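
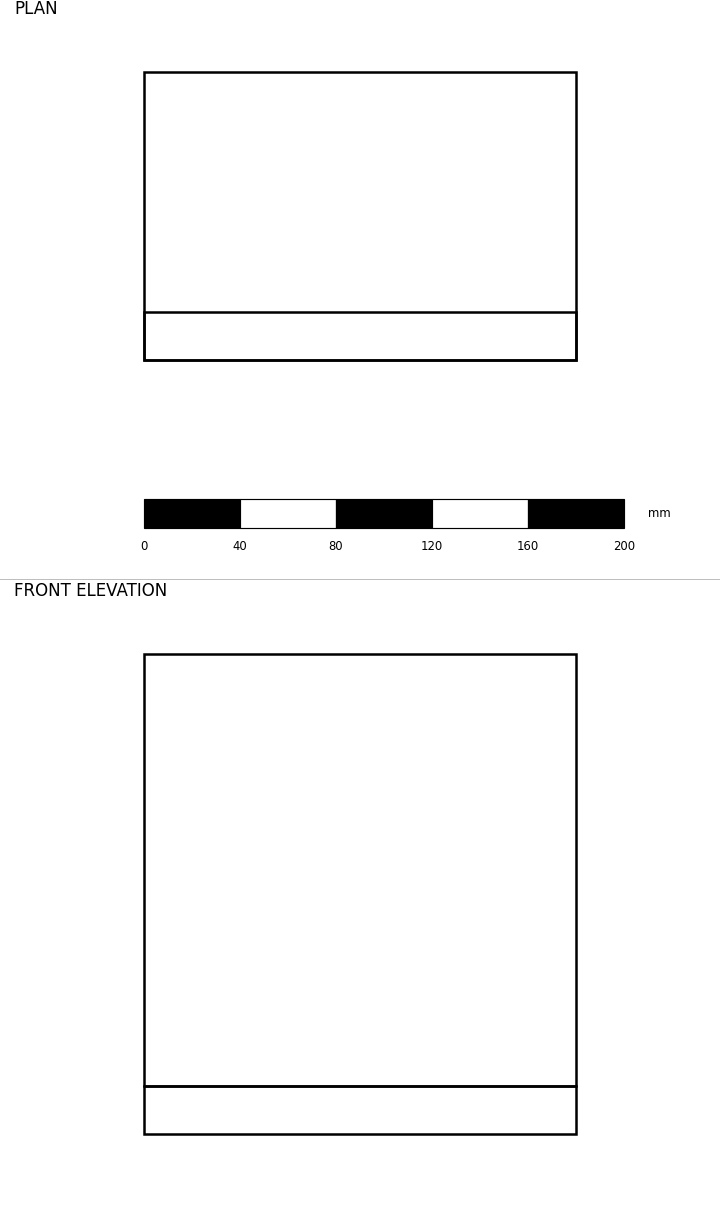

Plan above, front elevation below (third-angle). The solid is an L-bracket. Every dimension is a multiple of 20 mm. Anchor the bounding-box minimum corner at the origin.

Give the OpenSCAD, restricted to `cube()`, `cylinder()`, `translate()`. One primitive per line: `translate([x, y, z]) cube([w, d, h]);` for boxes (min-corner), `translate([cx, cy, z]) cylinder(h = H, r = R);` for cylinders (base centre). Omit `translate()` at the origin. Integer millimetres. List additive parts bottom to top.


cube([180, 120, 20]);
translate([0, 0, 20]) cube([180, 20, 180]);


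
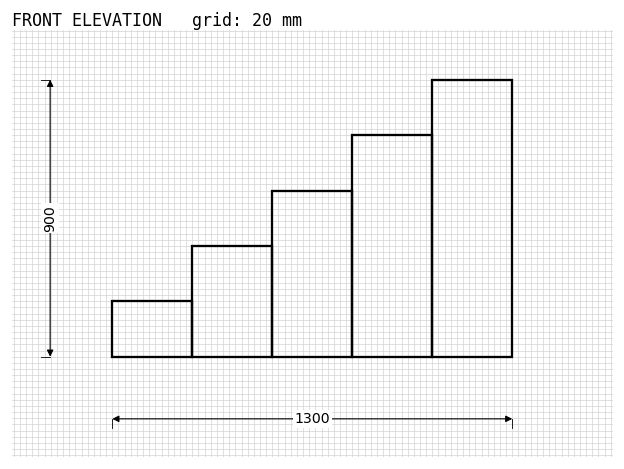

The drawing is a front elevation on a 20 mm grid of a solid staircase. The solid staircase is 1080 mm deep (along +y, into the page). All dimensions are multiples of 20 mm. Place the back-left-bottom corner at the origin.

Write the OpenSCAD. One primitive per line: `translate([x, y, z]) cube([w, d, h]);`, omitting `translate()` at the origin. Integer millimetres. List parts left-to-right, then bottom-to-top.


cube([260, 1080, 180]);
translate([260, 0, 0]) cube([260, 1080, 360]);
translate([520, 0, 0]) cube([260, 1080, 540]);
translate([780, 0, 0]) cube([260, 1080, 720]);
translate([1040, 0, 0]) cube([260, 1080, 900]);


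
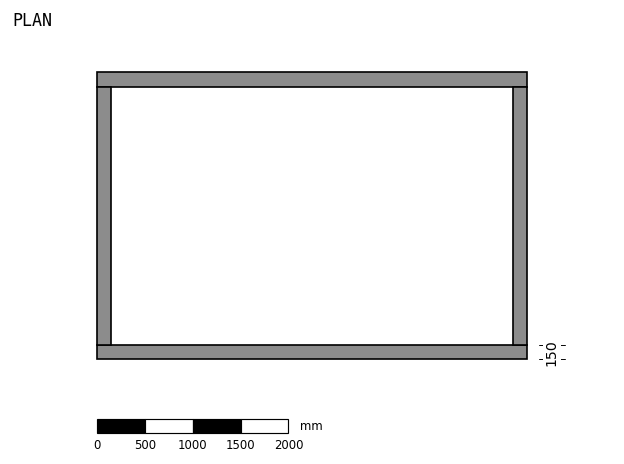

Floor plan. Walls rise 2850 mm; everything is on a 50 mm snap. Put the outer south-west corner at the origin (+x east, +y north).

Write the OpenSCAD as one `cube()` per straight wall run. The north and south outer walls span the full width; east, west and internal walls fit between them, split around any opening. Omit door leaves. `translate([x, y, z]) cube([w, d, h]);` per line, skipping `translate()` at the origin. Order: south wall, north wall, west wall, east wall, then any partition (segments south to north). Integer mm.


cube([4500, 150, 2850]);
translate([0, 2850, 0]) cube([4500, 150, 2850]);
translate([0, 150, 0]) cube([150, 2700, 2850]);
translate([4350, 150, 0]) cube([150, 2700, 2850]);


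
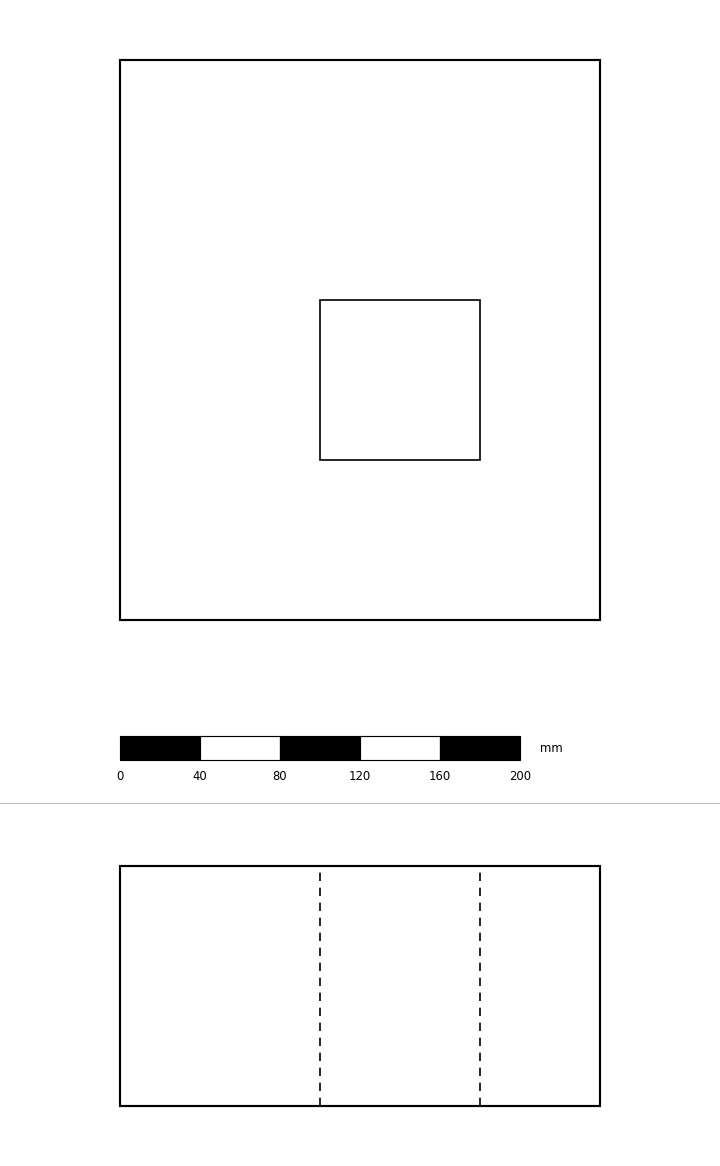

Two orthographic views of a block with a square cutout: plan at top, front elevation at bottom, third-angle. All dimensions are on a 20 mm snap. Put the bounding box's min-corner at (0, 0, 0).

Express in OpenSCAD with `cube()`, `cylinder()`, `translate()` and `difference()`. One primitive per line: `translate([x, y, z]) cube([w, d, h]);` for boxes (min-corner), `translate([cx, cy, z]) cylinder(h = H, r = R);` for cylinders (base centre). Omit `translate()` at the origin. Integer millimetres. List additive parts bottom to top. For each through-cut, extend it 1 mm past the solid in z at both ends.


difference() {
  cube([240, 280, 120]);
  translate([100, 80, -1]) cube([80, 80, 122]);
}


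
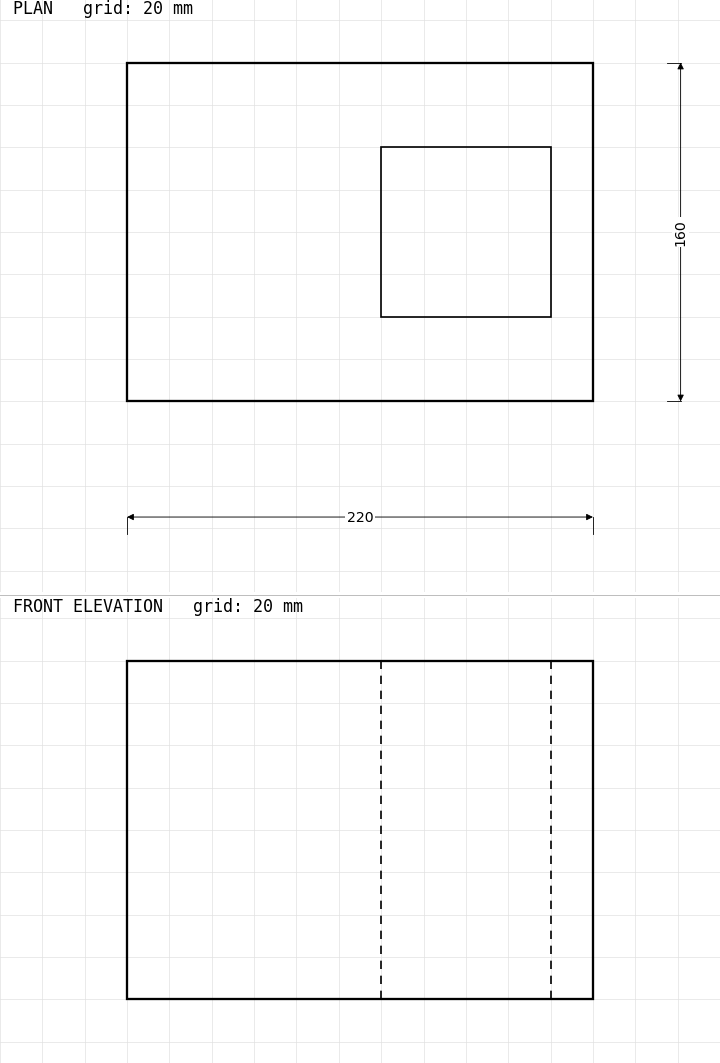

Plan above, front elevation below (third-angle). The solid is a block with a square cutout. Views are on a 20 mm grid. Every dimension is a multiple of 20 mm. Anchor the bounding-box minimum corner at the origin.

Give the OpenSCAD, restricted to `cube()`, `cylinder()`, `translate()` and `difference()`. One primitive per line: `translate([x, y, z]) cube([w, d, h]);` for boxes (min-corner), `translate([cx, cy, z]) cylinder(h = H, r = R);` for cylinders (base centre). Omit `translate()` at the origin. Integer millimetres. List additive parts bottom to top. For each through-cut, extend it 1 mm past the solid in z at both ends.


difference() {
  cube([220, 160, 160]);
  translate([120, 40, -1]) cube([80, 80, 162]);
}


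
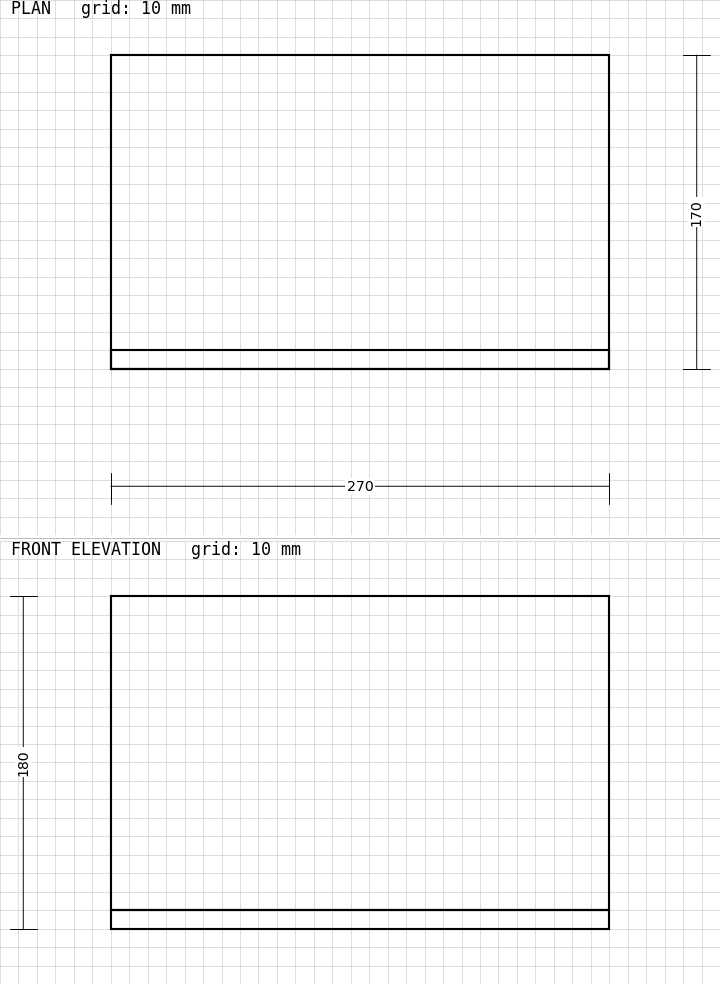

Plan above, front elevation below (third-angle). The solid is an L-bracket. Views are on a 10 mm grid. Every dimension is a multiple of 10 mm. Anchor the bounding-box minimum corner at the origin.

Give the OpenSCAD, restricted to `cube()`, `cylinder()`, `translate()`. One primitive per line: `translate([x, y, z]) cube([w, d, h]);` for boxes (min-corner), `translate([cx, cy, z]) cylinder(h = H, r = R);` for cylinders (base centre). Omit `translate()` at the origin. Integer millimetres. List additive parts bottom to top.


cube([270, 170, 10]);
translate([0, 0, 10]) cube([270, 10, 170]);


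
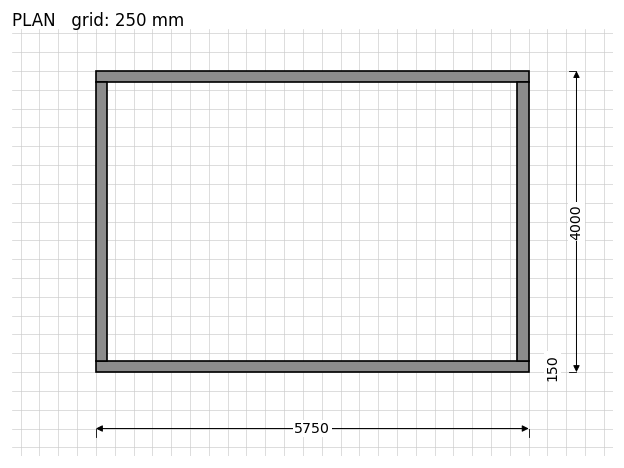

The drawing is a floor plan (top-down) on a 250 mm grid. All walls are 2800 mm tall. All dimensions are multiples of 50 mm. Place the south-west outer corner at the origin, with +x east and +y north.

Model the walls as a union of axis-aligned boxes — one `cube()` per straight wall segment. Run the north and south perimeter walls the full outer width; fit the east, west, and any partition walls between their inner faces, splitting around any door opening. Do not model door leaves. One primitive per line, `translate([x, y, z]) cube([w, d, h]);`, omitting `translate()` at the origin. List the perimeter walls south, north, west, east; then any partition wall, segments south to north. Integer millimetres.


cube([5750, 150, 2800]);
translate([0, 3850, 0]) cube([5750, 150, 2800]);
translate([0, 150, 0]) cube([150, 3700, 2800]);
translate([5600, 150, 0]) cube([150, 3700, 2800]);


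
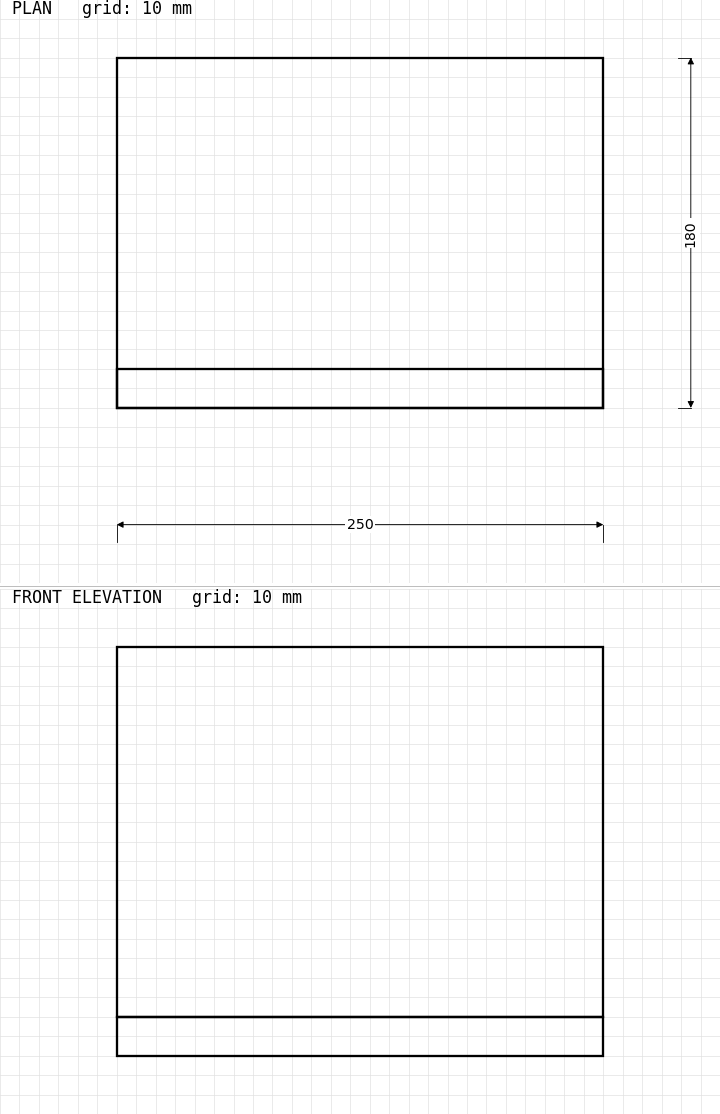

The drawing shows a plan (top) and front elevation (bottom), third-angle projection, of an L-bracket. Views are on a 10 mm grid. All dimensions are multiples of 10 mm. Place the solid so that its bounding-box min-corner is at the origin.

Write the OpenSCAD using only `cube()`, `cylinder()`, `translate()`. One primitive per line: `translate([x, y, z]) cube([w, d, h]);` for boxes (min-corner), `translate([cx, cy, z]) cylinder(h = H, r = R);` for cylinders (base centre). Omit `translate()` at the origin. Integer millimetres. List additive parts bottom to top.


cube([250, 180, 20]);
translate([0, 0, 20]) cube([250, 20, 190]);


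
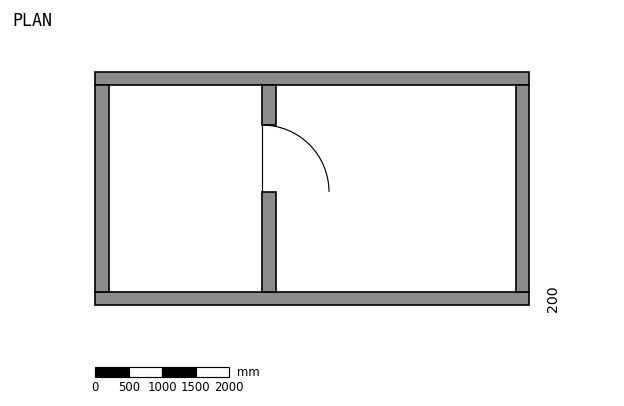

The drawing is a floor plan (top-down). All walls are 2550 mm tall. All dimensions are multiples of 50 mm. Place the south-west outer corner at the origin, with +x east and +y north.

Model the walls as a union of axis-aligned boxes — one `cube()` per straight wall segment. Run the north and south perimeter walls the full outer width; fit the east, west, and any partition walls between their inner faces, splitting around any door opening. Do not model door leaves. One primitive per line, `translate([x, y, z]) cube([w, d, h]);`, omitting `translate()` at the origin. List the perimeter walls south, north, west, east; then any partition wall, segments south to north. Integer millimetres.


cube([6500, 200, 2550]);
translate([0, 3300, 0]) cube([6500, 200, 2550]);
translate([0, 200, 0]) cube([200, 3100, 2550]);
translate([6300, 200, 0]) cube([200, 3100, 2550]);
translate([2500, 200, 0]) cube([200, 1500, 2550]);
translate([2500, 2700, 0]) cube([200, 600, 2550]);


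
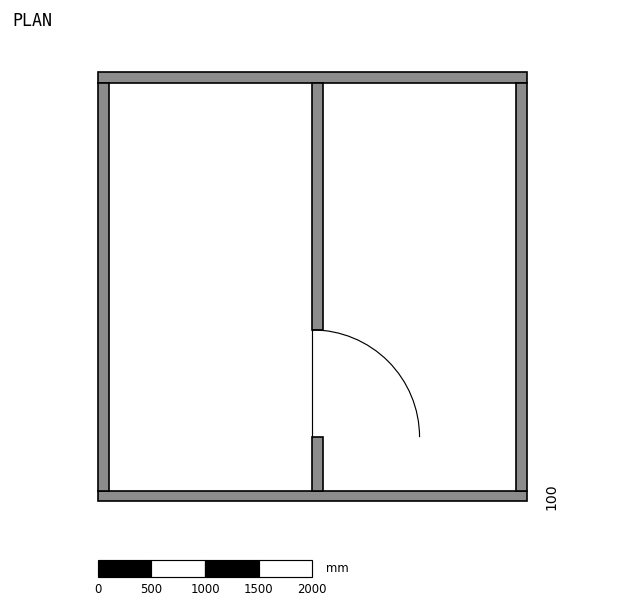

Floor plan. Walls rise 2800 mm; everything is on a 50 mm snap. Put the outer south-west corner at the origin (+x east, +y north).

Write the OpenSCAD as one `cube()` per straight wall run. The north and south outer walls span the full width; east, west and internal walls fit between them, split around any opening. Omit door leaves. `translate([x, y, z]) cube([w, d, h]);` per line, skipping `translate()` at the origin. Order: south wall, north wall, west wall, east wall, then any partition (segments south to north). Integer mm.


cube([4000, 100, 2800]);
translate([0, 3900, 0]) cube([4000, 100, 2800]);
translate([0, 100, 0]) cube([100, 3800, 2800]);
translate([3900, 100, 0]) cube([100, 3800, 2800]);
translate([2000, 100, 0]) cube([100, 500, 2800]);
translate([2000, 1600, 0]) cube([100, 2300, 2800]);


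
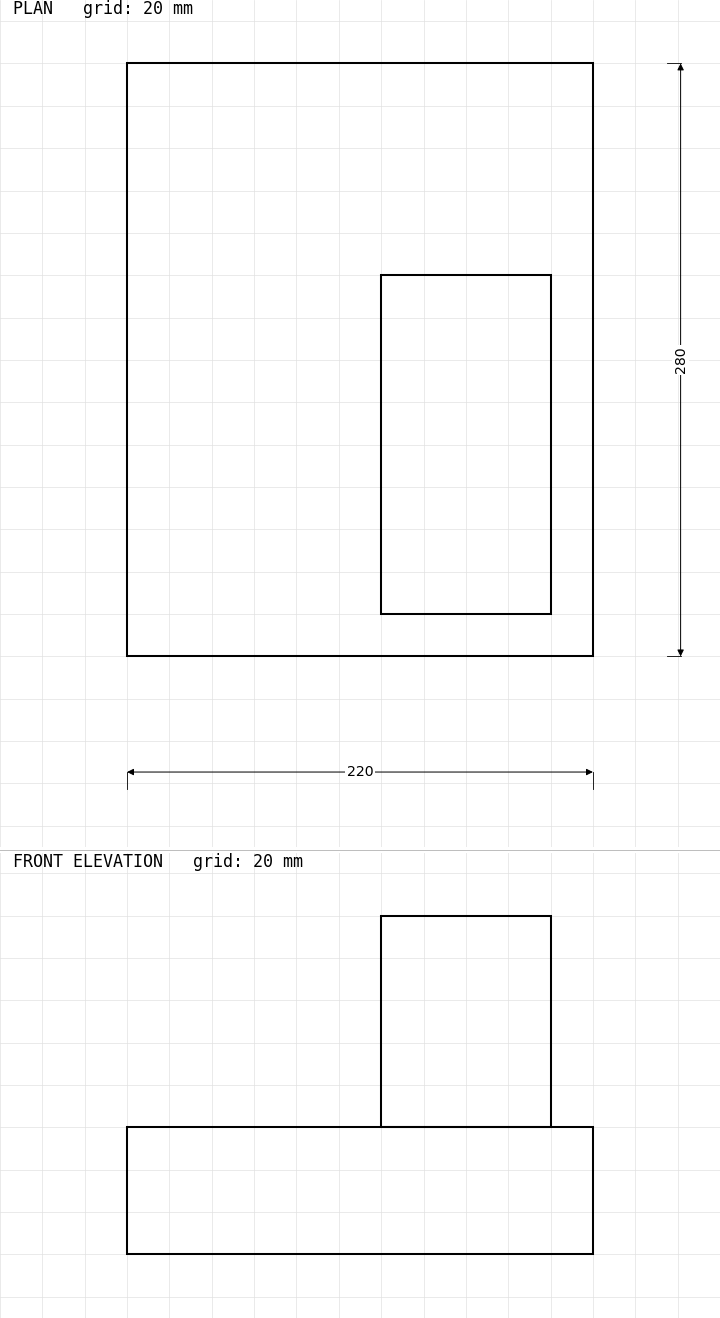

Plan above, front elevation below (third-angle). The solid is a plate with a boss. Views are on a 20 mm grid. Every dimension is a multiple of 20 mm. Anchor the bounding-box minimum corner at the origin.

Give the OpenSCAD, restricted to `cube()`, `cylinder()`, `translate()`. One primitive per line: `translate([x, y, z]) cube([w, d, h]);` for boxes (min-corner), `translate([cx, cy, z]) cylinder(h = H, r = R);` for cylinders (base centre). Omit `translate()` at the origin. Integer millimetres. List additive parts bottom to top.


cube([220, 280, 60]);
translate([120, 20, 60]) cube([80, 160, 100]);


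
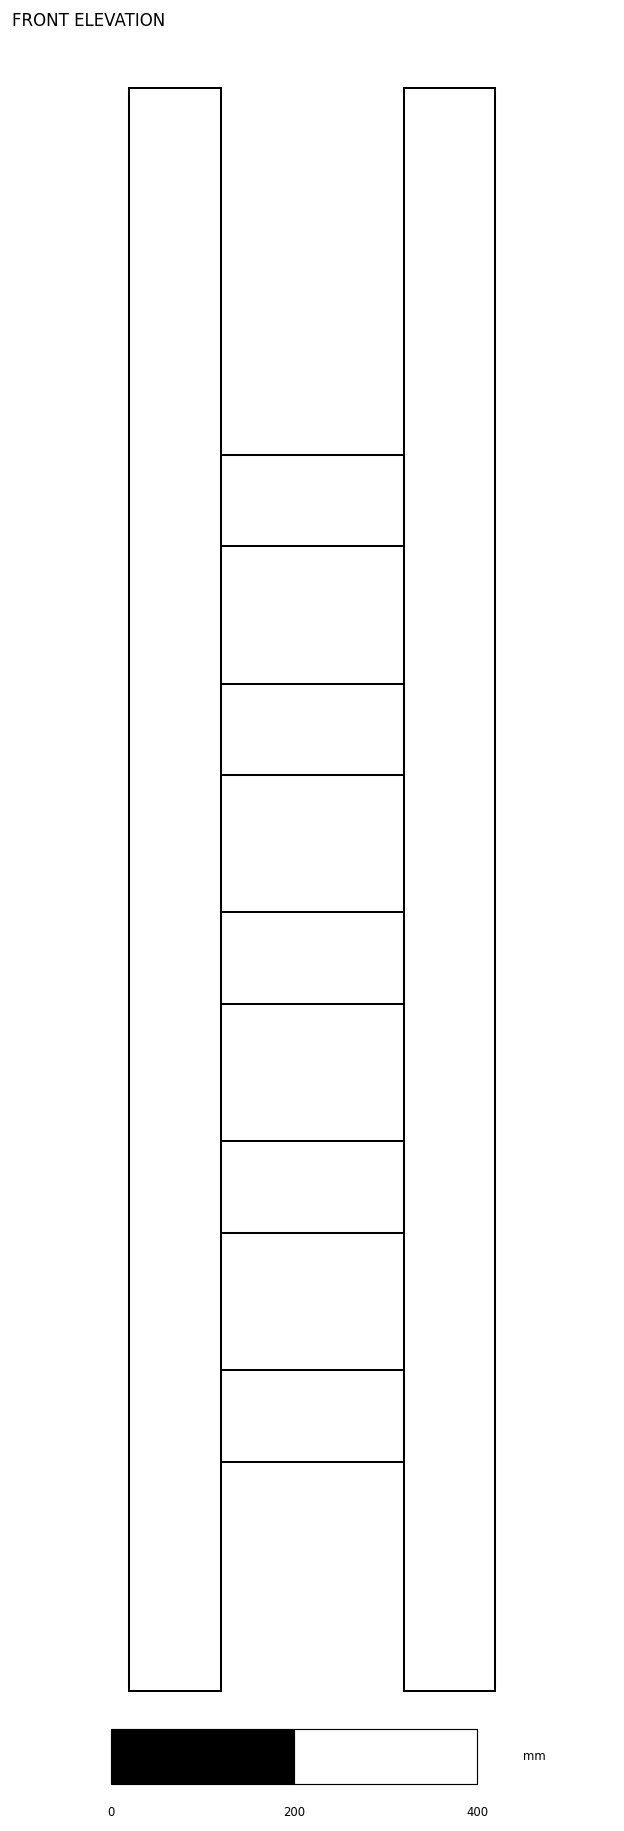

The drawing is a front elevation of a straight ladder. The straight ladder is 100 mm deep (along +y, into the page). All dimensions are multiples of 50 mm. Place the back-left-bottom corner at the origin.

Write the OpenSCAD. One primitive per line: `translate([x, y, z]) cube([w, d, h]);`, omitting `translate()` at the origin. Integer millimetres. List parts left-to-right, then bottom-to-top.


cube([100, 100, 1750]);
translate([100, 0, 250]) cube([200, 100, 100]);
translate([100, 0, 500]) cube([200, 100, 100]);
translate([100, 0, 750]) cube([200, 100, 100]);
translate([100, 0, 1000]) cube([200, 100, 100]);
translate([100, 0, 1250]) cube([200, 100, 100]);
translate([300, 0, 0]) cube([100, 100, 1750]);


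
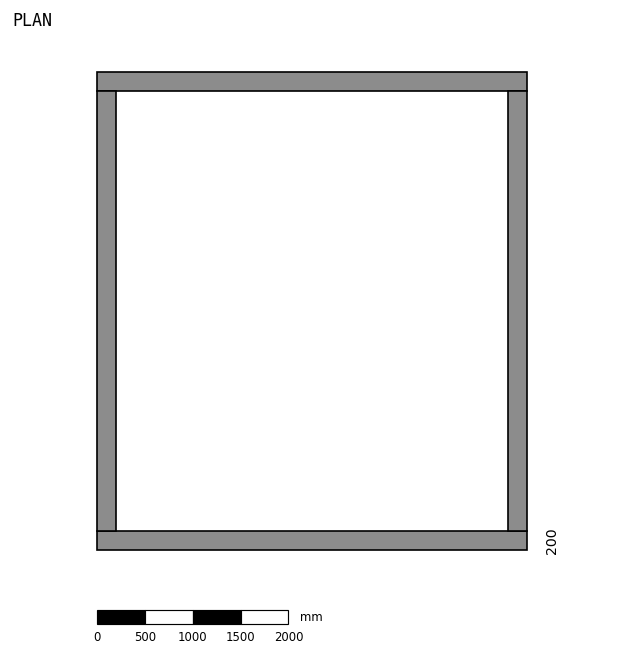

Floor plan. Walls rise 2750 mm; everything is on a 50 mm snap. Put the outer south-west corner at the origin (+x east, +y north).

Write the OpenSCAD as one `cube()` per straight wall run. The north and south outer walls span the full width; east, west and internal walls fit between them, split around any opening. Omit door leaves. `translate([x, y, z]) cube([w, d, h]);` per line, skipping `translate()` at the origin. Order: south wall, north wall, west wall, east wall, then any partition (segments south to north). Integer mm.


cube([4500, 200, 2750]);
translate([0, 4800, 0]) cube([4500, 200, 2750]);
translate([0, 200, 0]) cube([200, 4600, 2750]);
translate([4300, 200, 0]) cube([200, 4600, 2750]);


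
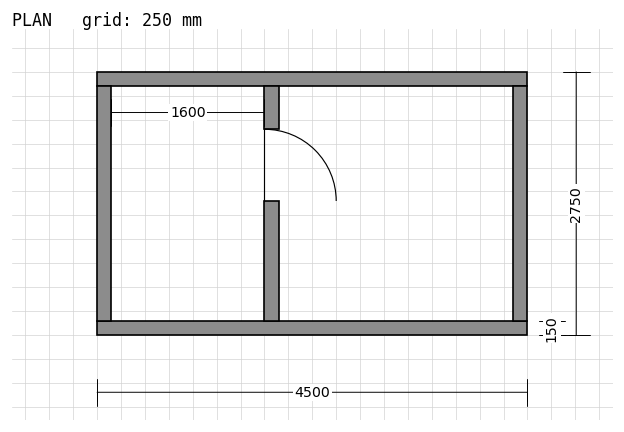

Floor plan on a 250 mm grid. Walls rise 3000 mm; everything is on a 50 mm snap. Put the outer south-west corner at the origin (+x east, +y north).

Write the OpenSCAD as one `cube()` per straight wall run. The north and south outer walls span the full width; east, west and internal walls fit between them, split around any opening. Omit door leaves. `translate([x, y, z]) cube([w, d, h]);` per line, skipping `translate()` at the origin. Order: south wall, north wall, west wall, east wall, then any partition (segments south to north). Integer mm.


cube([4500, 150, 3000]);
translate([0, 2600, 0]) cube([4500, 150, 3000]);
translate([0, 150, 0]) cube([150, 2450, 3000]);
translate([4350, 150, 0]) cube([150, 2450, 3000]);
translate([1750, 150, 0]) cube([150, 1250, 3000]);
translate([1750, 2150, 0]) cube([150, 450, 3000]);


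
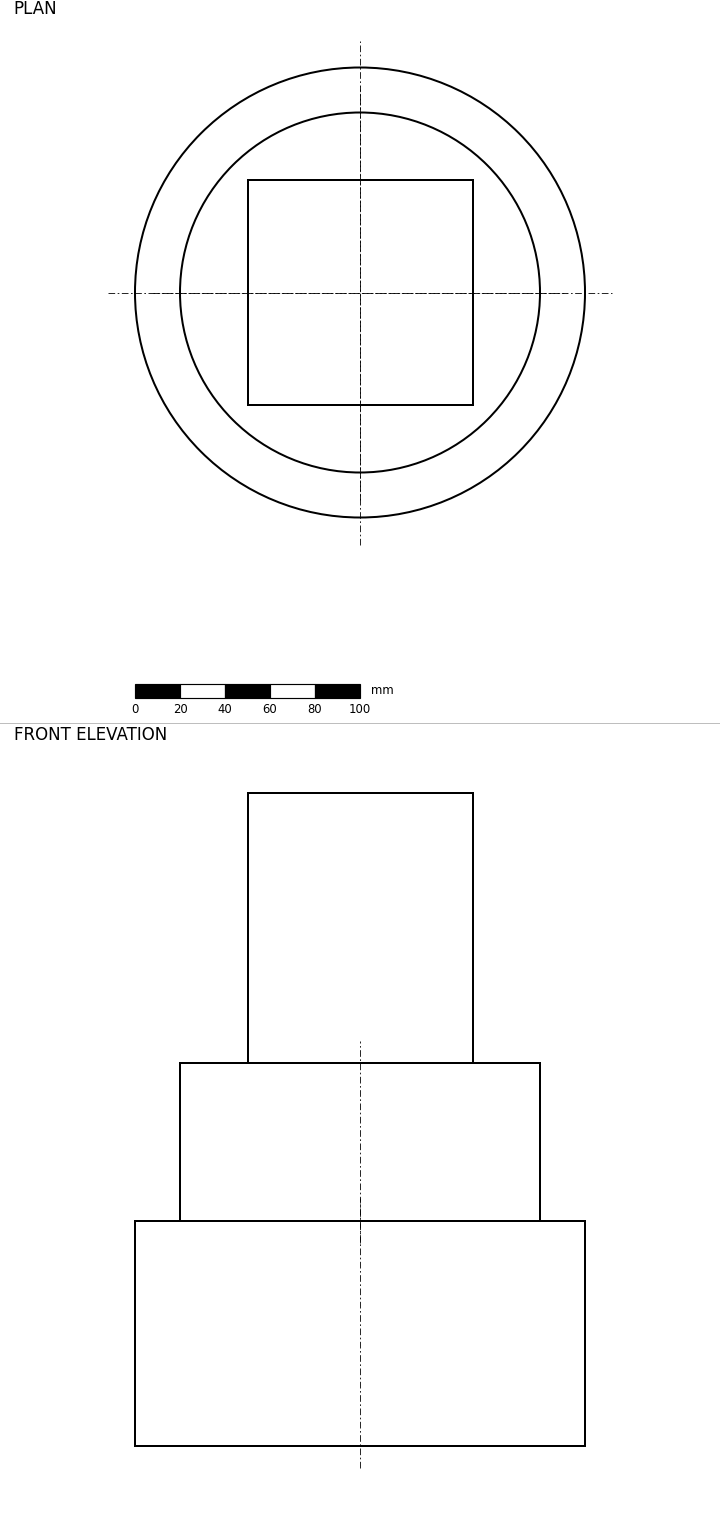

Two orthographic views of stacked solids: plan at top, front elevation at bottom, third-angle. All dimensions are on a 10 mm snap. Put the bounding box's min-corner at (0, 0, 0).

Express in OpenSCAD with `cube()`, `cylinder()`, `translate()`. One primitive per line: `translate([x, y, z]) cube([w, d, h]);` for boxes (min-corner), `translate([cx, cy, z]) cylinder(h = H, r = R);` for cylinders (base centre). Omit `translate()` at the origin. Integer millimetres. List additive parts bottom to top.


translate([100, 100, 0]) cylinder(h = 100, r = 100);
translate([100, 100, 100]) cylinder(h = 70, r = 80);
translate([50, 50, 170]) cube([100, 100, 120]);


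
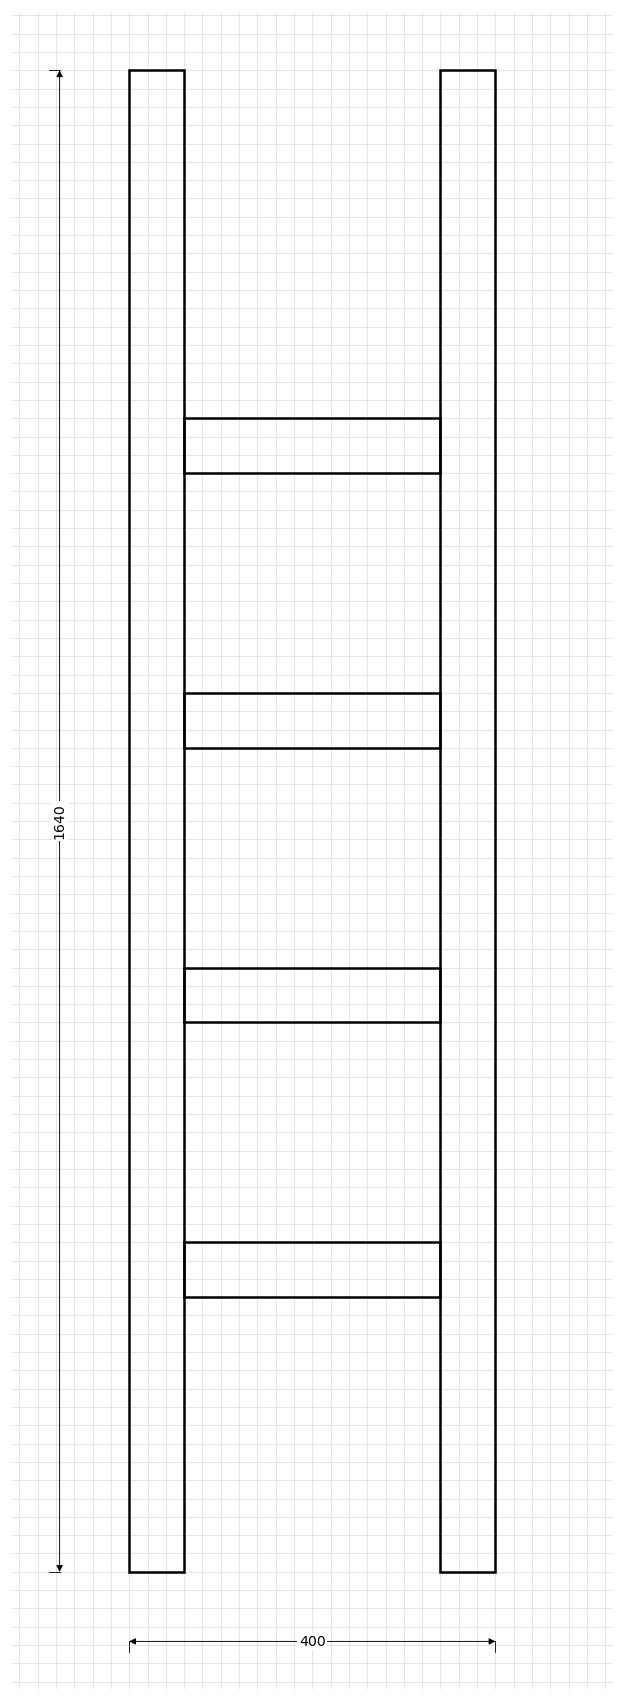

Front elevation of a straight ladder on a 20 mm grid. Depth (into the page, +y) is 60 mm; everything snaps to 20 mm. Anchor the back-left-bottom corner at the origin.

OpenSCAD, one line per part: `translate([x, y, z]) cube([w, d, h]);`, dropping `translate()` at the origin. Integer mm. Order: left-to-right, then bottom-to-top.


cube([60, 60, 1640]);
translate([60, 0, 300]) cube([280, 60, 60]);
translate([60, 0, 600]) cube([280, 60, 60]);
translate([60, 0, 900]) cube([280, 60, 60]);
translate([60, 0, 1200]) cube([280, 60, 60]);
translate([340, 0, 0]) cube([60, 60, 1640]);


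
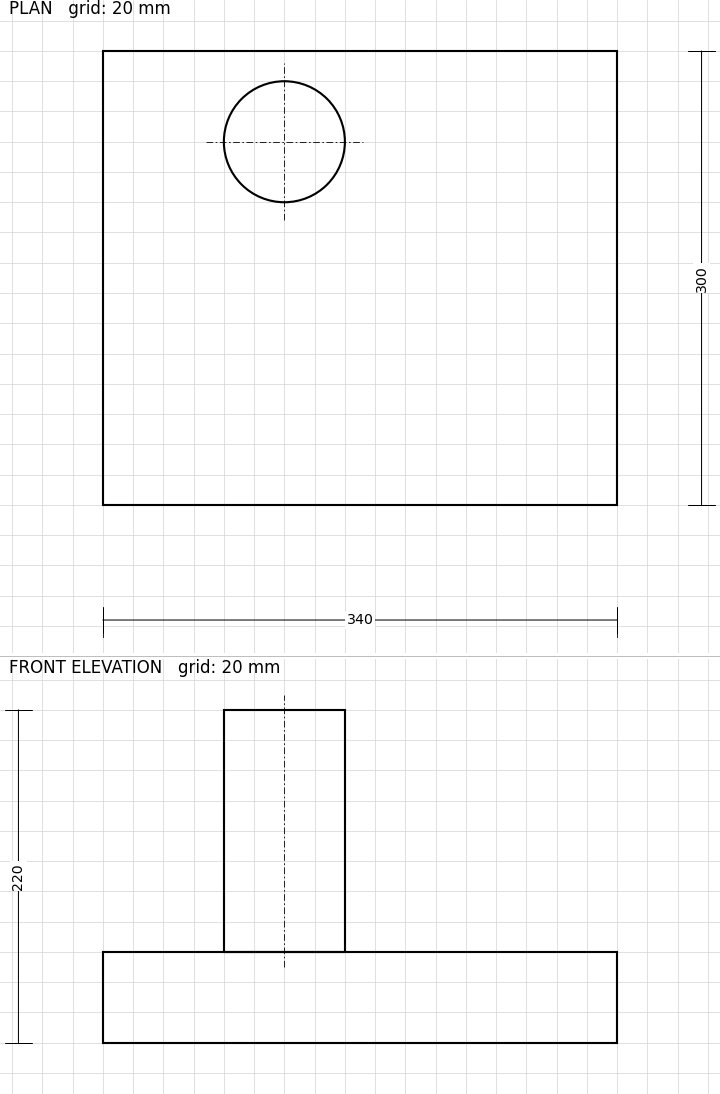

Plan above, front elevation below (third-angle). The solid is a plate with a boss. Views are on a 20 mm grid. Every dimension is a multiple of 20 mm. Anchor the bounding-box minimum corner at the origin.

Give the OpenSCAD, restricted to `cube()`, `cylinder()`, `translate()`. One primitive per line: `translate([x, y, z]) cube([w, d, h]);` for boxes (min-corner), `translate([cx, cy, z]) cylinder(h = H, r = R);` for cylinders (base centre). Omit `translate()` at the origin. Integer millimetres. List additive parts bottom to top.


cube([340, 300, 60]);
translate([120, 240, 60]) cylinder(h = 160, r = 40);


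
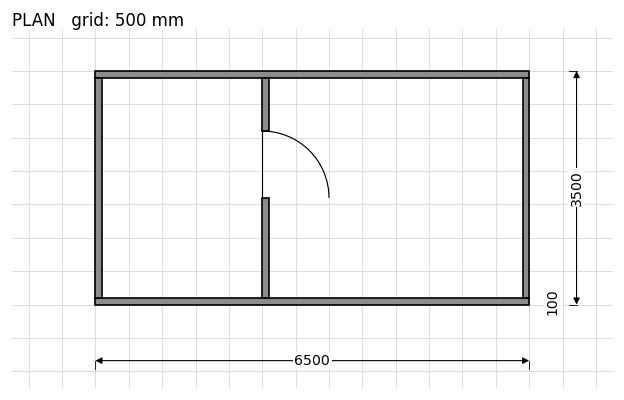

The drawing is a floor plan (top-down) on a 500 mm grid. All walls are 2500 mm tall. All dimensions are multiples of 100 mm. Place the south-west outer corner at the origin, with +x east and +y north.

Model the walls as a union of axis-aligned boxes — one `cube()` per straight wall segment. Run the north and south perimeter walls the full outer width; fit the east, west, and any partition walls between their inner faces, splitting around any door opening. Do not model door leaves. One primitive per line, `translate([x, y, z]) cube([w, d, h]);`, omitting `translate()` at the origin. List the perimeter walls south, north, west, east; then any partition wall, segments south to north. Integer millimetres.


cube([6500, 100, 2500]);
translate([0, 3400, 0]) cube([6500, 100, 2500]);
translate([0, 100, 0]) cube([100, 3300, 2500]);
translate([6400, 100, 0]) cube([100, 3300, 2500]);
translate([2500, 100, 0]) cube([100, 1500, 2500]);
translate([2500, 2600, 0]) cube([100, 800, 2500]);


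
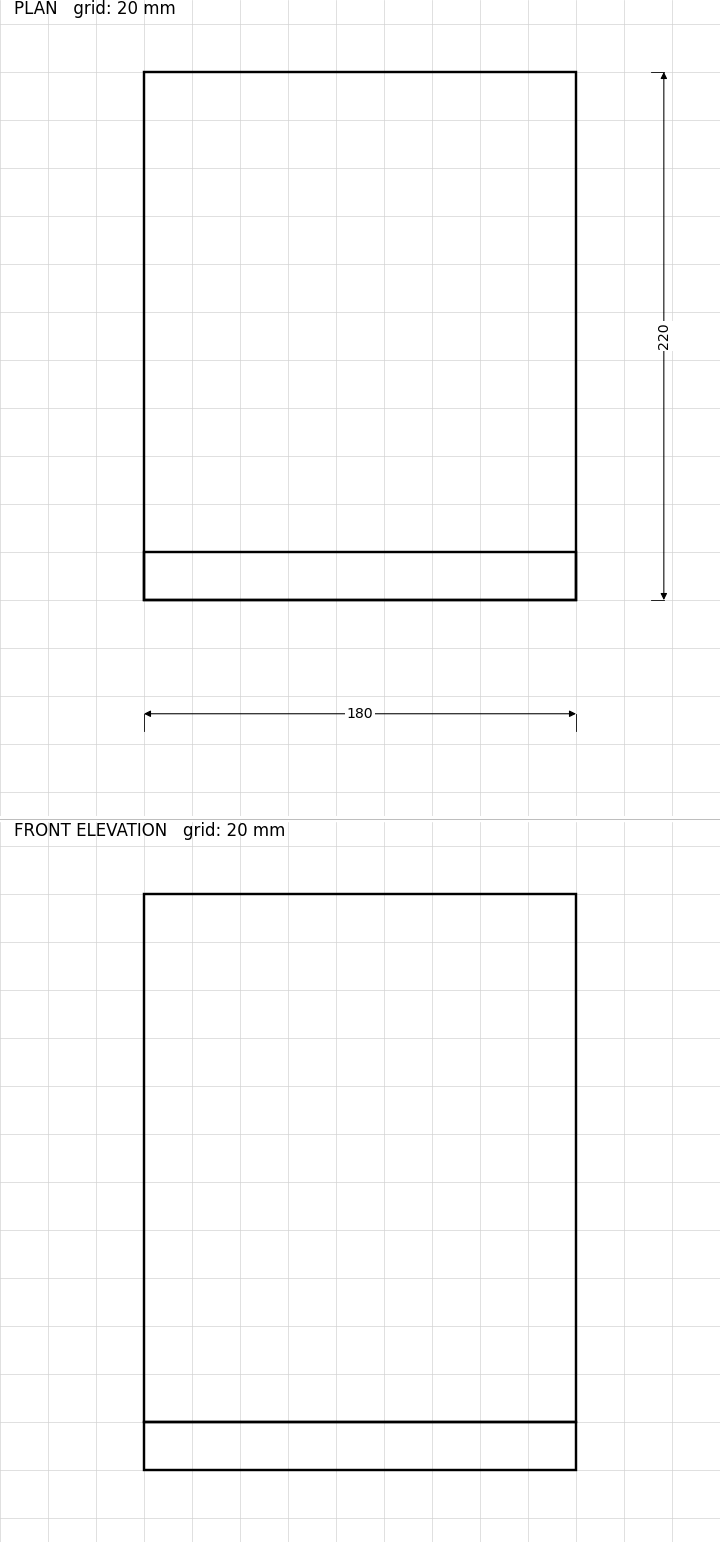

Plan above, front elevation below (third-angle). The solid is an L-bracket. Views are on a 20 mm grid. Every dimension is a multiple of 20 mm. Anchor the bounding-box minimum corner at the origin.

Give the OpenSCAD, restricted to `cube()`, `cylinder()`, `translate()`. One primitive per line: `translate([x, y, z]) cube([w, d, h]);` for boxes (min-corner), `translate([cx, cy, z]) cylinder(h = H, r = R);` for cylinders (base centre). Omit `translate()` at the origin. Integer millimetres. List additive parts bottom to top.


cube([180, 220, 20]);
translate([0, 0, 20]) cube([180, 20, 220]);


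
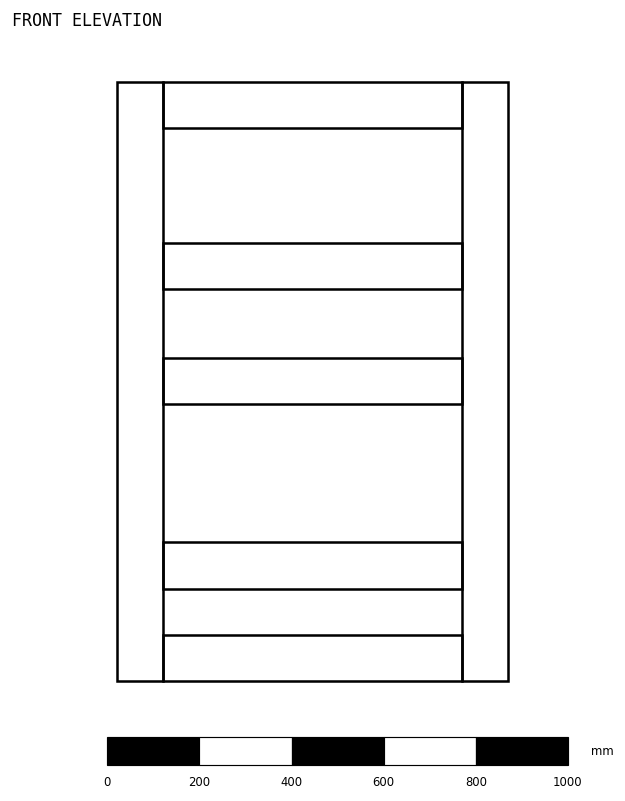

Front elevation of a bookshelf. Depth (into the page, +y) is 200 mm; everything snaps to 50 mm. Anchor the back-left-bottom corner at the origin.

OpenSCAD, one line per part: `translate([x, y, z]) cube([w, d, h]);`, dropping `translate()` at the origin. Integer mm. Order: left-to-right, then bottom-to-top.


cube([100, 200, 1300]);
translate([100, 0, 0]) cube([650, 200, 100]);
translate([100, 0, 200]) cube([650, 200, 100]);
translate([100, 0, 600]) cube([650, 200, 100]);
translate([100, 0, 850]) cube([650, 200, 100]);
translate([100, 0, 1200]) cube([650, 200, 100]);
translate([750, 0, 0]) cube([100, 200, 1300]);


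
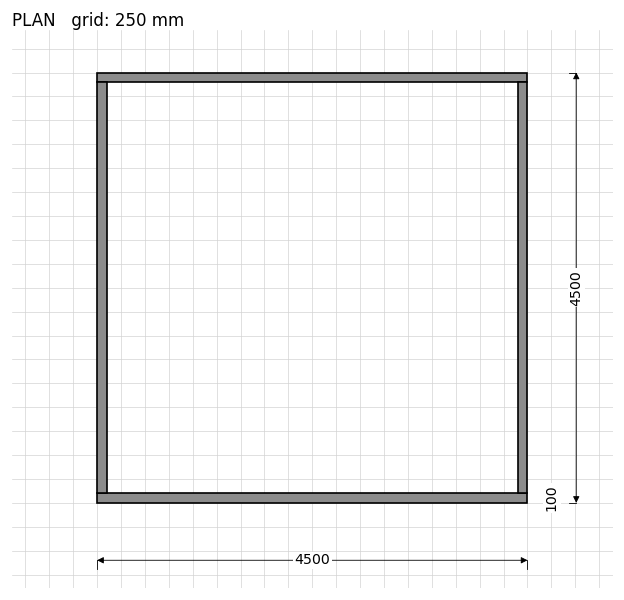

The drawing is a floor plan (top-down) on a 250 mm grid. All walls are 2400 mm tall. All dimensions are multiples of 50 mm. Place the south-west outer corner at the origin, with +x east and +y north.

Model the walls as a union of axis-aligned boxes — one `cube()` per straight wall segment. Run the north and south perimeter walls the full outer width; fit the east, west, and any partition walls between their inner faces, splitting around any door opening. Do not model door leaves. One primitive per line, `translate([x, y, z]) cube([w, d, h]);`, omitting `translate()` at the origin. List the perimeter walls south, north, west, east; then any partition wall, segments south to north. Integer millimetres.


cube([4500, 100, 2400]);
translate([0, 4400, 0]) cube([4500, 100, 2400]);
translate([0, 100, 0]) cube([100, 4300, 2400]);
translate([4400, 100, 0]) cube([100, 4300, 2400]);


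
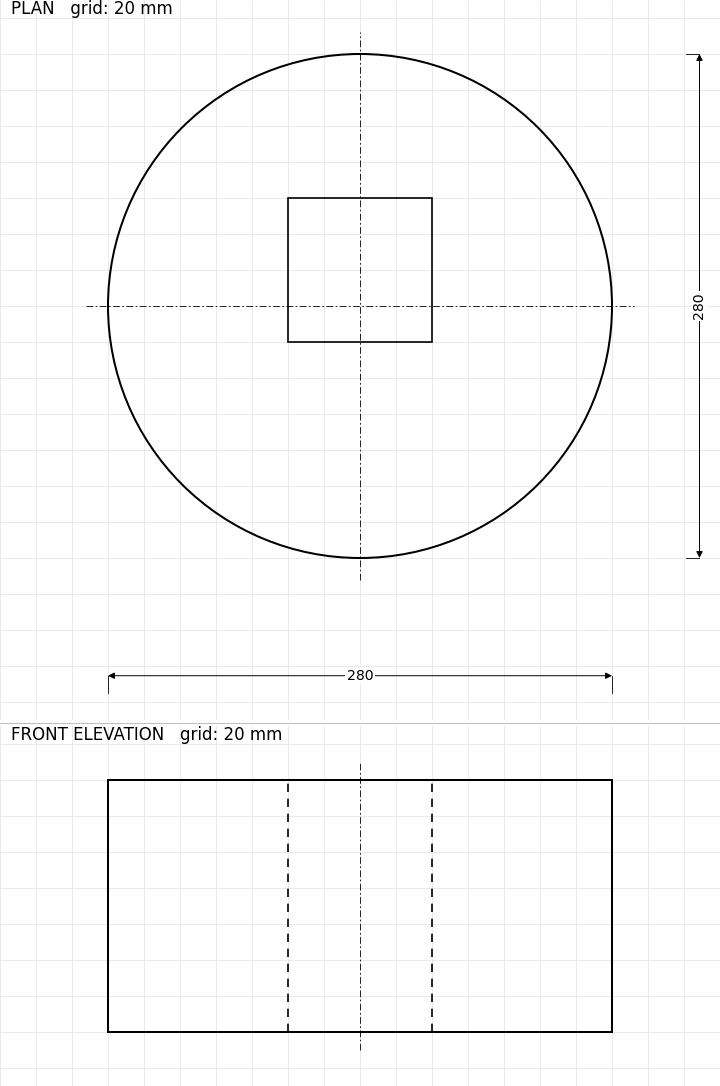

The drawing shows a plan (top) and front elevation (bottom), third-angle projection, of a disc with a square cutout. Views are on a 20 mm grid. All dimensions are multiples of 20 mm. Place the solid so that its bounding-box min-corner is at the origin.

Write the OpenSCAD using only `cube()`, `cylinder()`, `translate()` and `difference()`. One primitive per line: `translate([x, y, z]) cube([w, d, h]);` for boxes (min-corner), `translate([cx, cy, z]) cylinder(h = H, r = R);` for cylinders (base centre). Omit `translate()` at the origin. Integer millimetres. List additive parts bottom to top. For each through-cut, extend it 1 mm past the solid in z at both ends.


difference() {
  translate([140, 140, 0]) cylinder(h = 140, r = 140);
  translate([100, 120, -1]) cube([80, 80, 142]);
}


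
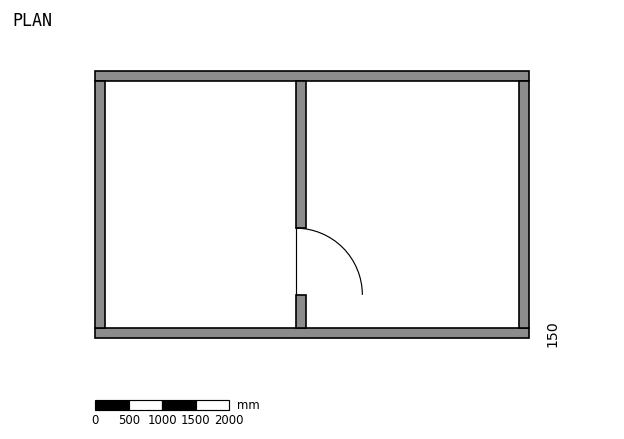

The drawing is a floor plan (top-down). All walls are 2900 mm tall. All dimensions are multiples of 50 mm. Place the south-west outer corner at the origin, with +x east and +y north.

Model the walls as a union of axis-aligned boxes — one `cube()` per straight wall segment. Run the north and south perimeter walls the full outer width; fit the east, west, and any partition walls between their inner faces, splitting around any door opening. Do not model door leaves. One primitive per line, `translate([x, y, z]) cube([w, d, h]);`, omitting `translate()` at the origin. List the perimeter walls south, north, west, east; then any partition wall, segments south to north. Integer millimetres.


cube([6500, 150, 2900]);
translate([0, 3850, 0]) cube([6500, 150, 2900]);
translate([0, 150, 0]) cube([150, 3700, 2900]);
translate([6350, 150, 0]) cube([150, 3700, 2900]);
translate([3000, 150, 0]) cube([150, 500, 2900]);
translate([3000, 1650, 0]) cube([150, 2200, 2900]);


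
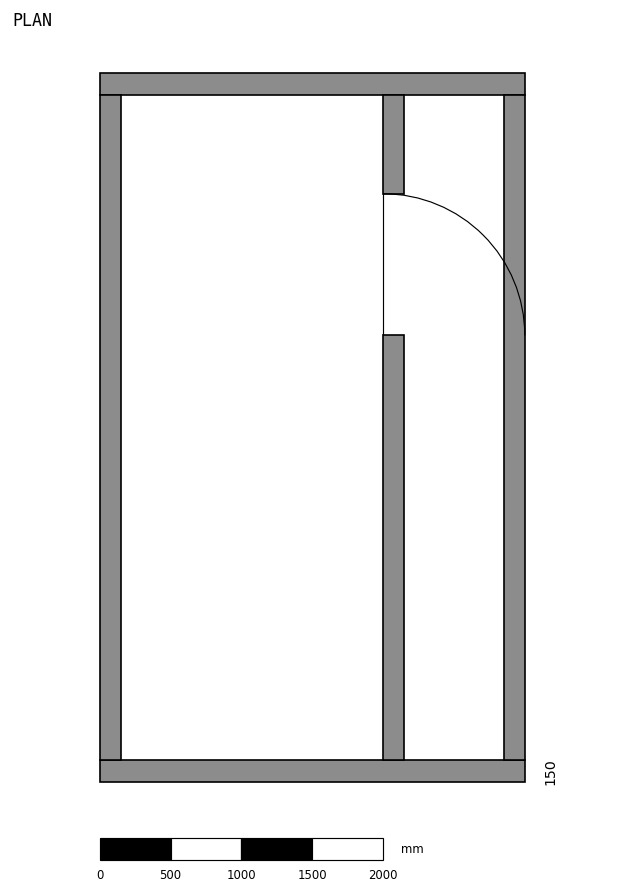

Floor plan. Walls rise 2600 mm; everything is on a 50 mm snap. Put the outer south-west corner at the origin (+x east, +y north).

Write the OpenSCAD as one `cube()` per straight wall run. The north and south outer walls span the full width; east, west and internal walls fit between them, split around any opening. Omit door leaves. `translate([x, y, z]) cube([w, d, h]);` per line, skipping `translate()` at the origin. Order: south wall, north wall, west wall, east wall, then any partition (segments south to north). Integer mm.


cube([3000, 150, 2600]);
translate([0, 4850, 0]) cube([3000, 150, 2600]);
translate([0, 150, 0]) cube([150, 4700, 2600]);
translate([2850, 150, 0]) cube([150, 4700, 2600]);
translate([2000, 150, 0]) cube([150, 3000, 2600]);
translate([2000, 4150, 0]) cube([150, 700, 2600]);


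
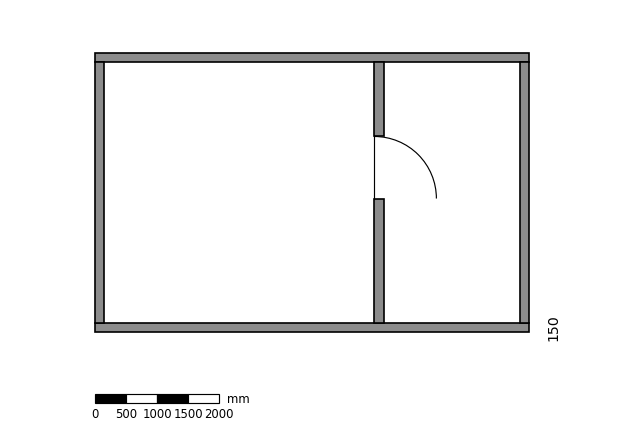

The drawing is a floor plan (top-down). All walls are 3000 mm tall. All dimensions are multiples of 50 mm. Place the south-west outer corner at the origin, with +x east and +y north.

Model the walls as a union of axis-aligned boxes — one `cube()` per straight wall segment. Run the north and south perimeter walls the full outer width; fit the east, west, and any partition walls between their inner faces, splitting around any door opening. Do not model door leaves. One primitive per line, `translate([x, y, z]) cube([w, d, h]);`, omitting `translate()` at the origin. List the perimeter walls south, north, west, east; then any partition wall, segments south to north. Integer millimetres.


cube([7000, 150, 3000]);
translate([0, 4350, 0]) cube([7000, 150, 3000]);
translate([0, 150, 0]) cube([150, 4200, 3000]);
translate([6850, 150, 0]) cube([150, 4200, 3000]);
translate([4500, 150, 0]) cube([150, 2000, 3000]);
translate([4500, 3150, 0]) cube([150, 1200, 3000]);


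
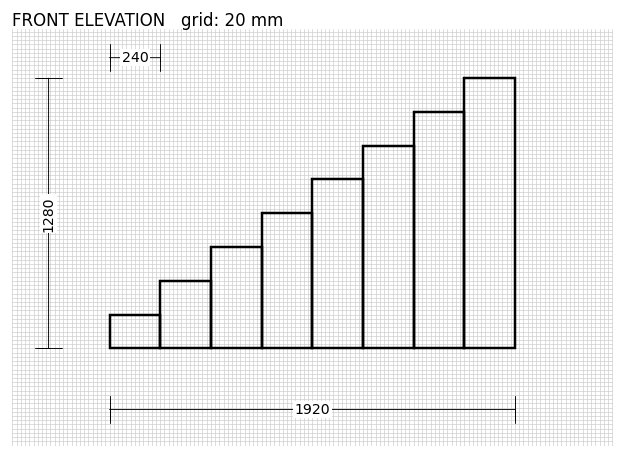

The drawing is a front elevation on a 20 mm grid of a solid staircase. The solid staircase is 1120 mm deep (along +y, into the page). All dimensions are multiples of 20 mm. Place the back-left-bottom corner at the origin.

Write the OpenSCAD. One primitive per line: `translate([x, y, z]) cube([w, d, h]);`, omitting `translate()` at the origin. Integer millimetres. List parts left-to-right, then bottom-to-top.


cube([240, 1120, 160]);
translate([240, 0, 0]) cube([240, 1120, 320]);
translate([480, 0, 0]) cube([240, 1120, 480]);
translate([720, 0, 0]) cube([240, 1120, 640]);
translate([960, 0, 0]) cube([240, 1120, 800]);
translate([1200, 0, 0]) cube([240, 1120, 960]);
translate([1440, 0, 0]) cube([240, 1120, 1120]);
translate([1680, 0, 0]) cube([240, 1120, 1280]);


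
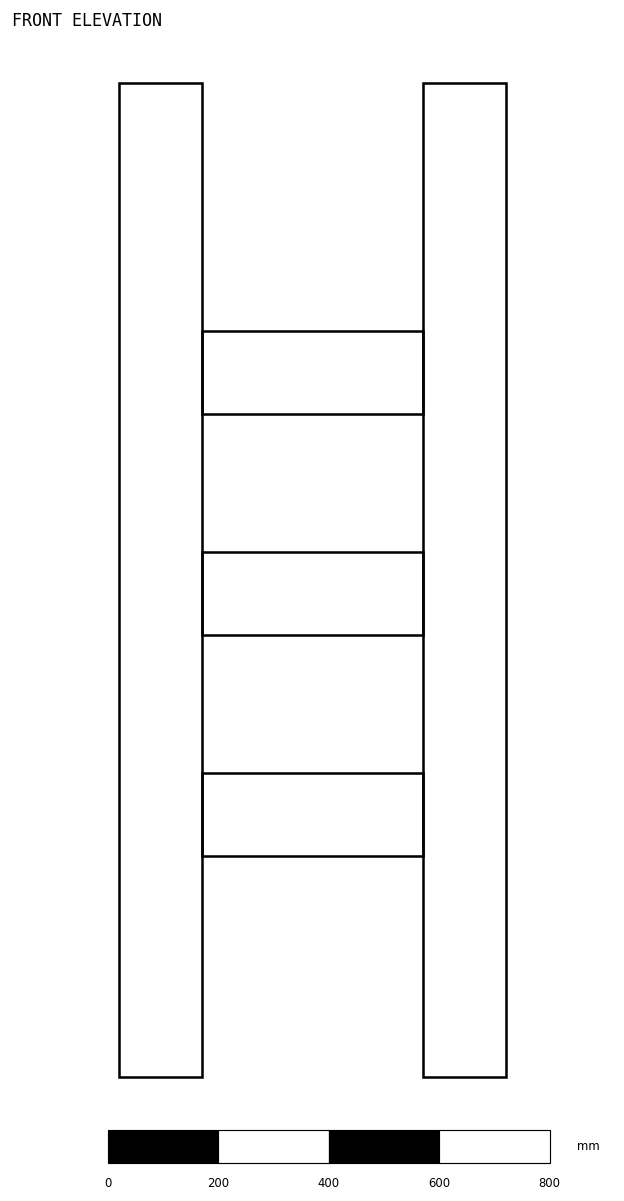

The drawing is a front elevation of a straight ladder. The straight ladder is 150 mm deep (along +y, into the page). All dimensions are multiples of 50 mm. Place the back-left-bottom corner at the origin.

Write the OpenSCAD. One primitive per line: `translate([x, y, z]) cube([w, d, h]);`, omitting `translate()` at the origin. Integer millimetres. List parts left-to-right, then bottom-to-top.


cube([150, 150, 1800]);
translate([150, 0, 400]) cube([400, 150, 150]);
translate([150, 0, 800]) cube([400, 150, 150]);
translate([150, 0, 1200]) cube([400, 150, 150]);
translate([550, 0, 0]) cube([150, 150, 1800]);


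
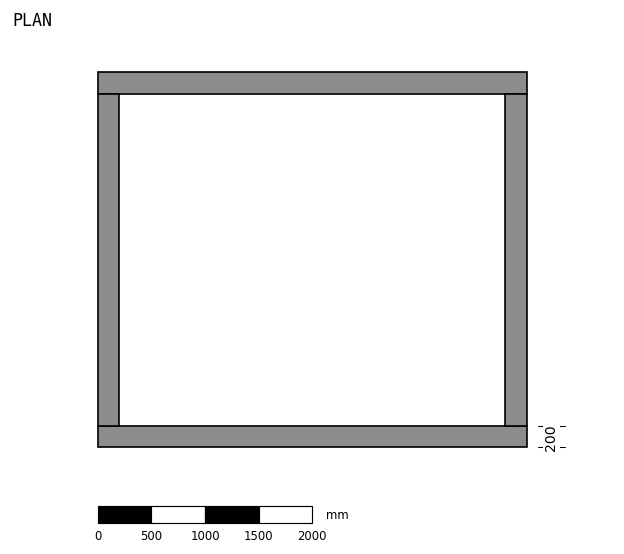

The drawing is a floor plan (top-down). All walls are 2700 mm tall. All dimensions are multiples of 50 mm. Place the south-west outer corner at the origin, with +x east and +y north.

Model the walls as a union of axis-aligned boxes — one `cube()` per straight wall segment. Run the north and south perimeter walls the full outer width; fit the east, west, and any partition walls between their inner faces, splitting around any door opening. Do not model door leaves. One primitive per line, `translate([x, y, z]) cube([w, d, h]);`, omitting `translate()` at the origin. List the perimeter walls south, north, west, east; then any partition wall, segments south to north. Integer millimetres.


cube([4000, 200, 2700]);
translate([0, 3300, 0]) cube([4000, 200, 2700]);
translate([0, 200, 0]) cube([200, 3100, 2700]);
translate([3800, 200, 0]) cube([200, 3100, 2700]);


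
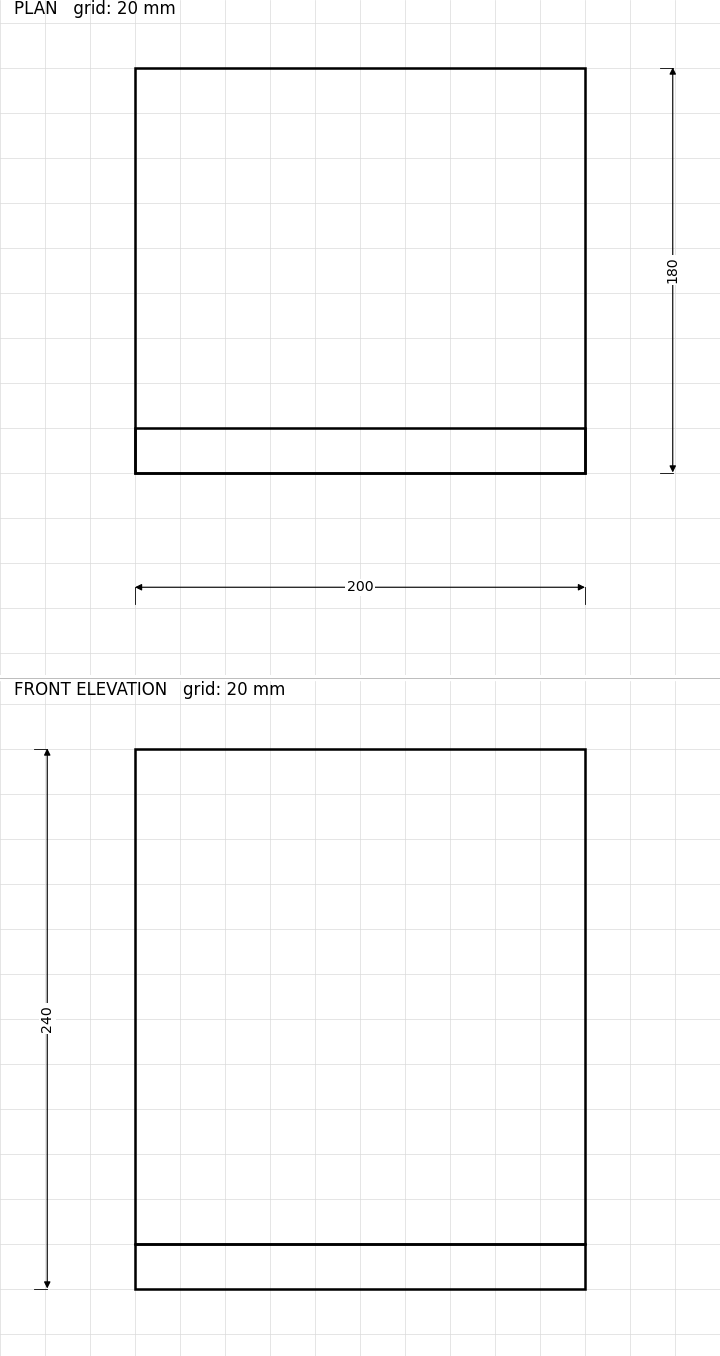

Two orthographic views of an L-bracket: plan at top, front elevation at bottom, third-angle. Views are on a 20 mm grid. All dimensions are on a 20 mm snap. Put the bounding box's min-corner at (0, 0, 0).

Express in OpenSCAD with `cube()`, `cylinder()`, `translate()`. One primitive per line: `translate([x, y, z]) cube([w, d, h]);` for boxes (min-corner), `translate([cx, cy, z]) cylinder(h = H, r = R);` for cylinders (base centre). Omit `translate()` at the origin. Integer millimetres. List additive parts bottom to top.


cube([200, 180, 20]);
translate([0, 0, 20]) cube([200, 20, 220]);


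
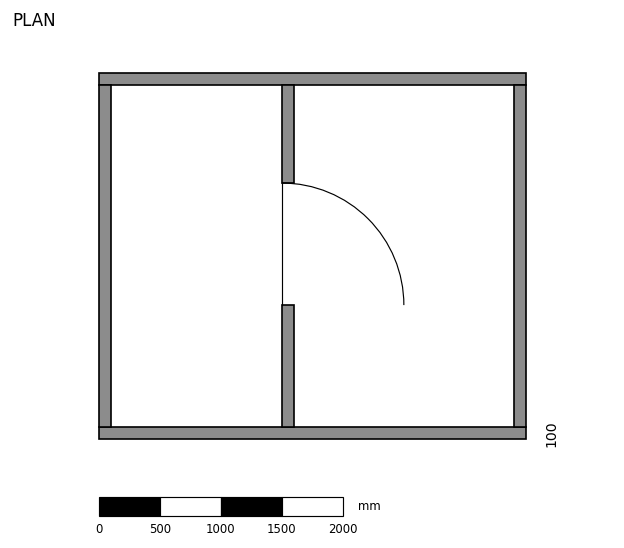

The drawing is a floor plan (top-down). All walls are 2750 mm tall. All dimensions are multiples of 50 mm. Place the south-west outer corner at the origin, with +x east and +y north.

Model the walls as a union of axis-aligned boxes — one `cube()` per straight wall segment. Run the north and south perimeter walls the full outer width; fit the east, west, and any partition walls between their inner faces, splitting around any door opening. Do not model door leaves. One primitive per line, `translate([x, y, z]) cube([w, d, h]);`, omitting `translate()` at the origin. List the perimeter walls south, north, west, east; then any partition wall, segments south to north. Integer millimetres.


cube([3500, 100, 2750]);
translate([0, 2900, 0]) cube([3500, 100, 2750]);
translate([0, 100, 0]) cube([100, 2800, 2750]);
translate([3400, 100, 0]) cube([100, 2800, 2750]);
translate([1500, 100, 0]) cube([100, 1000, 2750]);
translate([1500, 2100, 0]) cube([100, 800, 2750]);


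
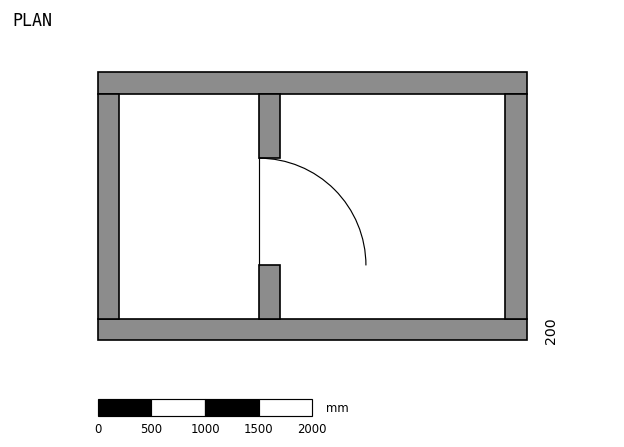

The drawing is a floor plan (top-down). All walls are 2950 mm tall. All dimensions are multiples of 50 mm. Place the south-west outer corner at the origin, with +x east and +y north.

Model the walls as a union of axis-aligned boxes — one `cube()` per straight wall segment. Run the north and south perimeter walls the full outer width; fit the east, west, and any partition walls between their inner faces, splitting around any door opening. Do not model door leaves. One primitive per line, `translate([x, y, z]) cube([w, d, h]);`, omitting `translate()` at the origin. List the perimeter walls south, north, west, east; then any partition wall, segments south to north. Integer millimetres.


cube([4000, 200, 2950]);
translate([0, 2300, 0]) cube([4000, 200, 2950]);
translate([0, 200, 0]) cube([200, 2100, 2950]);
translate([3800, 200, 0]) cube([200, 2100, 2950]);
translate([1500, 200, 0]) cube([200, 500, 2950]);
translate([1500, 1700, 0]) cube([200, 600, 2950]);


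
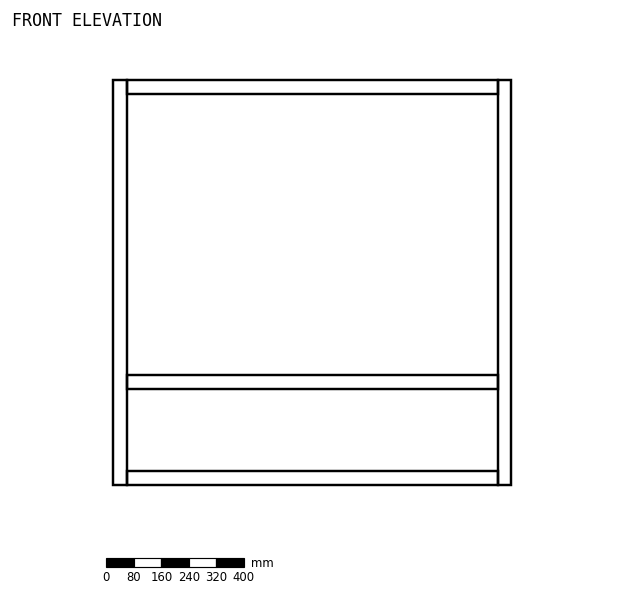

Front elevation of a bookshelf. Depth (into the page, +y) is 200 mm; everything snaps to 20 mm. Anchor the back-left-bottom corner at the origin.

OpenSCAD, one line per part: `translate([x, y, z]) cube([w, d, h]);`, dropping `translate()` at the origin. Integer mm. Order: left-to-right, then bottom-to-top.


cube([40, 200, 1180]);
translate([40, 0, 0]) cube([1080, 200, 40]);
translate([40, 0, 280]) cube([1080, 200, 40]);
translate([40, 0, 1140]) cube([1080, 200, 40]);
translate([1120, 0, 0]) cube([40, 200, 1180]);


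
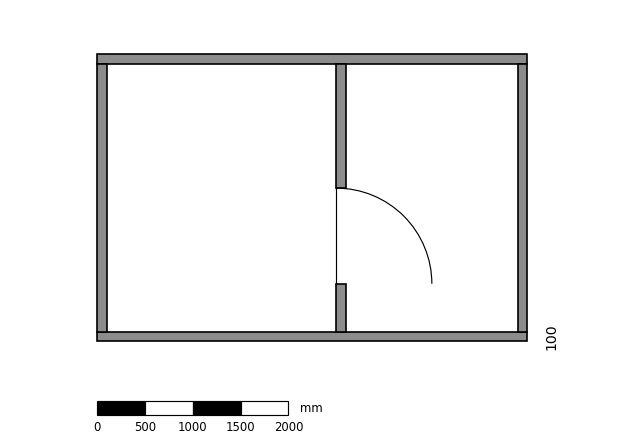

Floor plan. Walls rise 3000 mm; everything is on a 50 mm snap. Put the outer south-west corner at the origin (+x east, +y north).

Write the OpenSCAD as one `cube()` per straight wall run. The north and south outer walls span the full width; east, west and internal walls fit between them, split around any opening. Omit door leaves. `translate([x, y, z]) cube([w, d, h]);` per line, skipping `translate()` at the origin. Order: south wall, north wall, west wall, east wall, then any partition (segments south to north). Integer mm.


cube([4500, 100, 3000]);
translate([0, 2900, 0]) cube([4500, 100, 3000]);
translate([0, 100, 0]) cube([100, 2800, 3000]);
translate([4400, 100, 0]) cube([100, 2800, 3000]);
translate([2500, 100, 0]) cube([100, 500, 3000]);
translate([2500, 1600, 0]) cube([100, 1300, 3000]);


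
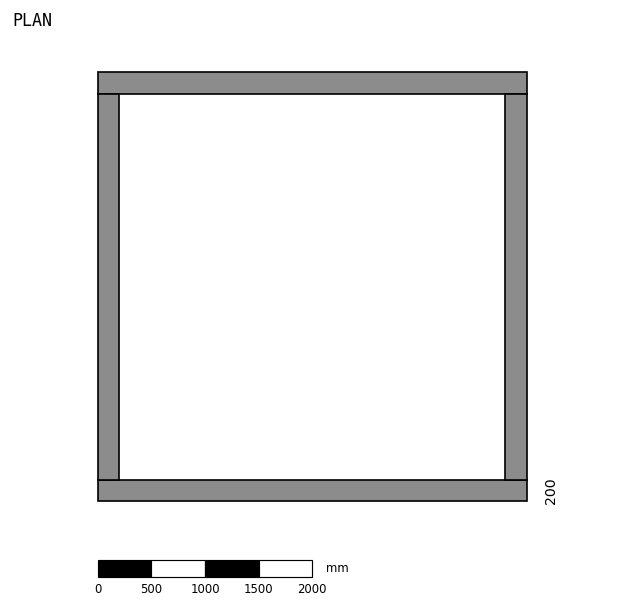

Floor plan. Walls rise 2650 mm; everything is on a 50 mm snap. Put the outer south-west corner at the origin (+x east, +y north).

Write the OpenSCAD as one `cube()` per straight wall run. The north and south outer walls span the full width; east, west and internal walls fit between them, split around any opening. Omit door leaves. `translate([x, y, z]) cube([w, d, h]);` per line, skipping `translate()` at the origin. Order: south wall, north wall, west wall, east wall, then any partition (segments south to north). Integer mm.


cube([4000, 200, 2650]);
translate([0, 3800, 0]) cube([4000, 200, 2650]);
translate([0, 200, 0]) cube([200, 3600, 2650]);
translate([3800, 200, 0]) cube([200, 3600, 2650]);


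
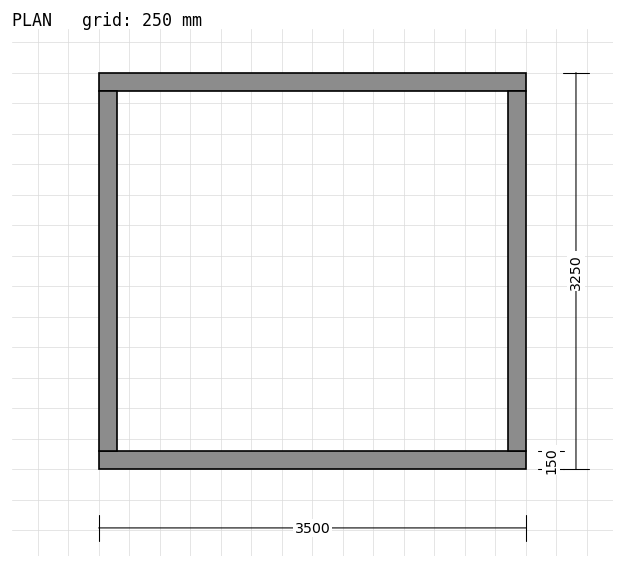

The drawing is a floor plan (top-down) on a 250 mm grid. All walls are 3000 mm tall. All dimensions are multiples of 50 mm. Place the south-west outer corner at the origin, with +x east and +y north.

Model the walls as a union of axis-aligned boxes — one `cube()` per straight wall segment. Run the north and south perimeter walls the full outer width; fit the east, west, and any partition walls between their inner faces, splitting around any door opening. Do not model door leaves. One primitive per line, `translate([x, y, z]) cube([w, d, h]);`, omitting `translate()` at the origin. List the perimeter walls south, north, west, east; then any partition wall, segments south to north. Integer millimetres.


cube([3500, 150, 3000]);
translate([0, 3100, 0]) cube([3500, 150, 3000]);
translate([0, 150, 0]) cube([150, 2950, 3000]);
translate([3350, 150, 0]) cube([150, 2950, 3000]);


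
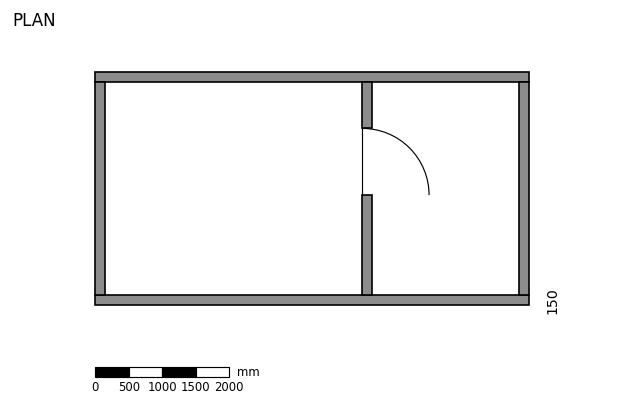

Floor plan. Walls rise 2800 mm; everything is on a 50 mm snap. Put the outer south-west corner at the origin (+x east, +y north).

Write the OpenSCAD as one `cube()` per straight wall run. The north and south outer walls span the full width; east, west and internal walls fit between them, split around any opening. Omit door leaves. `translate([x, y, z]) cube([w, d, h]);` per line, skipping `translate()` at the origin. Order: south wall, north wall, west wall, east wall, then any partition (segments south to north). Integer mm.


cube([6500, 150, 2800]);
translate([0, 3350, 0]) cube([6500, 150, 2800]);
translate([0, 150, 0]) cube([150, 3200, 2800]);
translate([6350, 150, 0]) cube([150, 3200, 2800]);
translate([4000, 150, 0]) cube([150, 1500, 2800]);
translate([4000, 2650, 0]) cube([150, 700, 2800]);


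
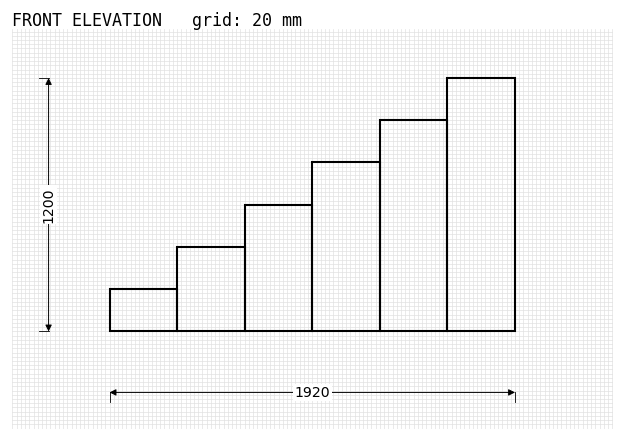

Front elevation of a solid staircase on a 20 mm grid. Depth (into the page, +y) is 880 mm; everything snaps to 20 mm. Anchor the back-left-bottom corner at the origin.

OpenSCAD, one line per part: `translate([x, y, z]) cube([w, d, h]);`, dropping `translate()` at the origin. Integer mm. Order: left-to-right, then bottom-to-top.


cube([320, 880, 200]);
translate([320, 0, 0]) cube([320, 880, 400]);
translate([640, 0, 0]) cube([320, 880, 600]);
translate([960, 0, 0]) cube([320, 880, 800]);
translate([1280, 0, 0]) cube([320, 880, 1000]);
translate([1600, 0, 0]) cube([320, 880, 1200]);


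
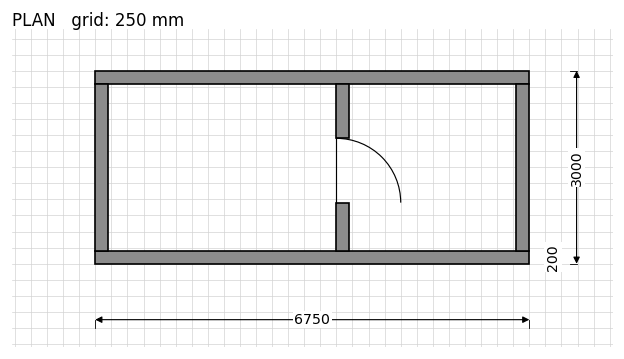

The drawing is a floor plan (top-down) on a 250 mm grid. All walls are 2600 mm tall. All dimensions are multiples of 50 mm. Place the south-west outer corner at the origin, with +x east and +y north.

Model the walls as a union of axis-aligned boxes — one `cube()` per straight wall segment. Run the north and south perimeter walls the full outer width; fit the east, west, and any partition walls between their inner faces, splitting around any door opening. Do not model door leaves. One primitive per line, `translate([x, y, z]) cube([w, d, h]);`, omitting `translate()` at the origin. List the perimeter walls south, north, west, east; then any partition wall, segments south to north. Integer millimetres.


cube([6750, 200, 2600]);
translate([0, 2800, 0]) cube([6750, 200, 2600]);
translate([0, 200, 0]) cube([200, 2600, 2600]);
translate([6550, 200, 0]) cube([200, 2600, 2600]);
translate([3750, 200, 0]) cube([200, 750, 2600]);
translate([3750, 1950, 0]) cube([200, 850, 2600]);


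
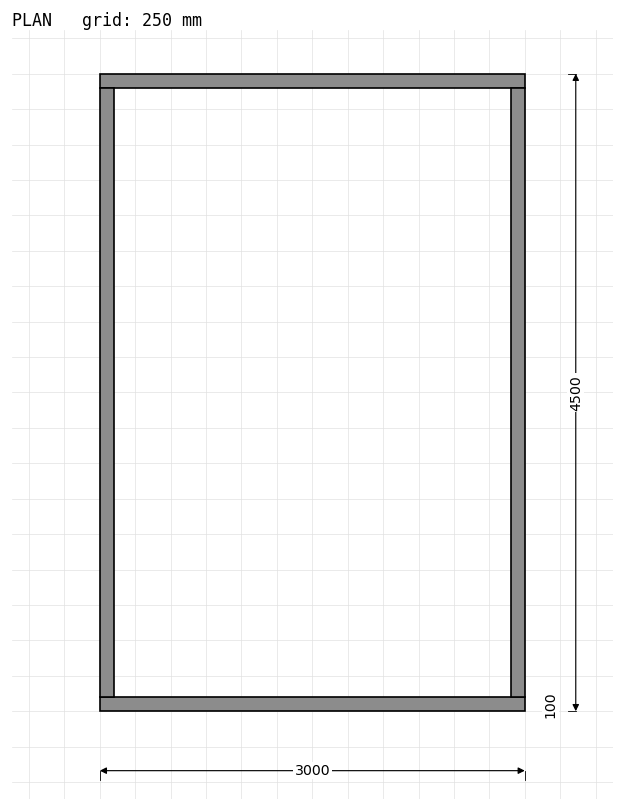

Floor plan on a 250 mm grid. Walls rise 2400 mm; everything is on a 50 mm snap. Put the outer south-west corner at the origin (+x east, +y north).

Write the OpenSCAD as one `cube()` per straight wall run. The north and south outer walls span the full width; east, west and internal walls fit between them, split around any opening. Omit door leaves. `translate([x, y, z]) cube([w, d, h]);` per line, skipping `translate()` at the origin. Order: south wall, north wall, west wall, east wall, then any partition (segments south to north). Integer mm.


cube([3000, 100, 2400]);
translate([0, 4400, 0]) cube([3000, 100, 2400]);
translate([0, 100, 0]) cube([100, 4300, 2400]);
translate([2900, 100, 0]) cube([100, 4300, 2400]);
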